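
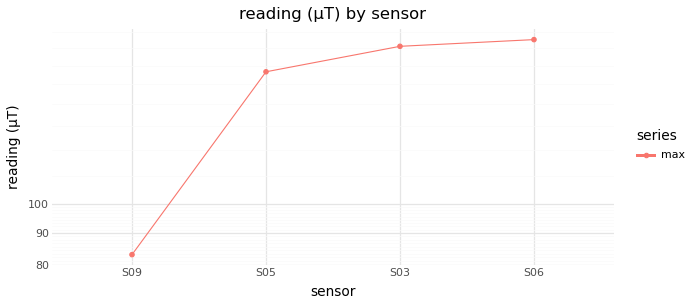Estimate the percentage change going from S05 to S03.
≈ +12.5%

S05 ≈ 160, S03 ≈ 180; (180 − 160) / 160 ≈ +12.5%.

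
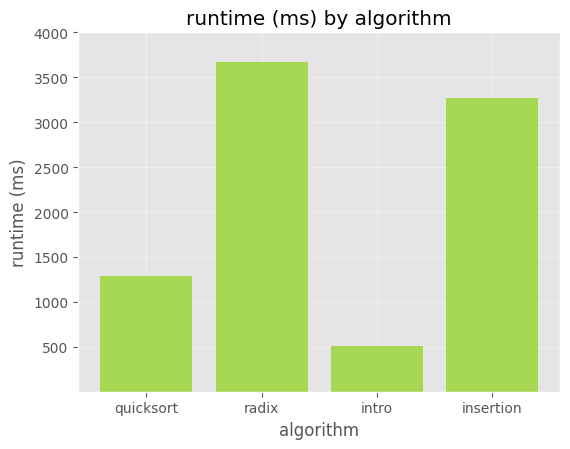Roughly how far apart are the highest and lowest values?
≈ 3000

Max radix ≈ 3500, min intro ≈ 500; range ≈ 3000.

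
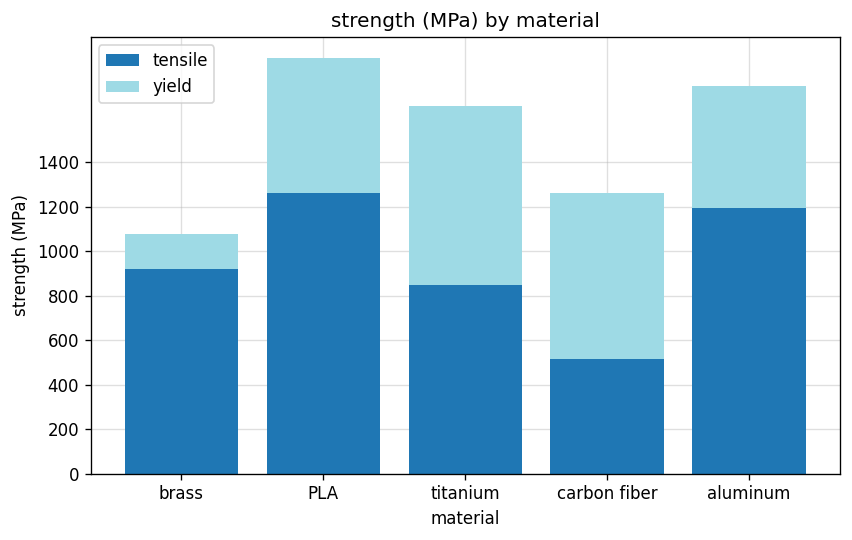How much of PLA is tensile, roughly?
≈ 1200

tensile top ≈ 1200, bottom ≈ 0; segment ≈ 1200.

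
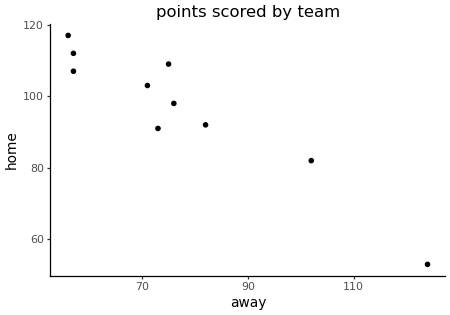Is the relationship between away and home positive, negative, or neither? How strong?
negative, strong

Points are negatively correlated; strong (|r| ≈ 0.9).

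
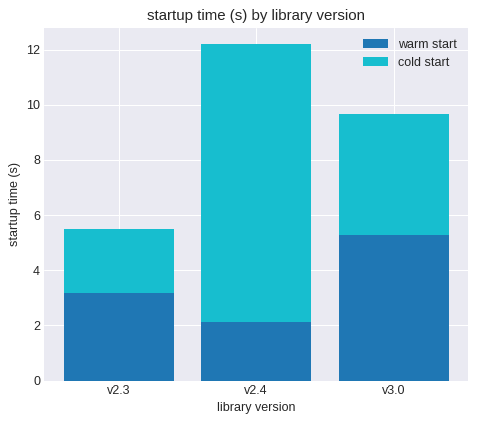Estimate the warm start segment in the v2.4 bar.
≈ 2

warm start top ≈ 2, bottom ≈ 0; segment ≈ 2.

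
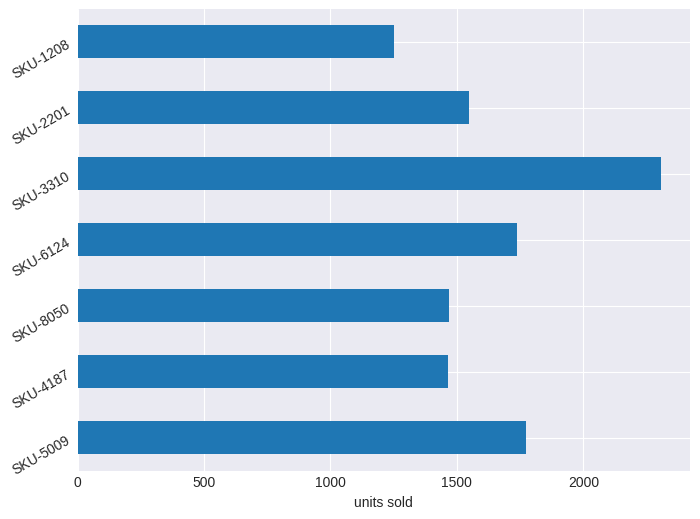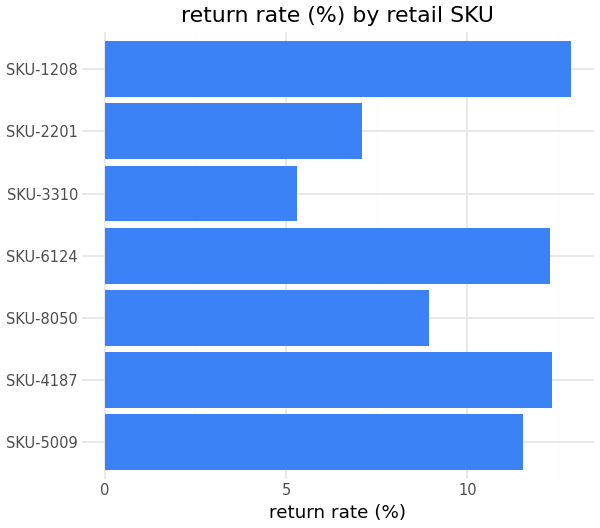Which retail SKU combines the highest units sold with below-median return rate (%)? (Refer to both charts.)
SKU-3310

Chart 2 median return rate (%) ≈ 12; below-median retail SKUs: SKU-8050, SKU-3310, SKU-2201. Among those, SKU-3310 has the highest units sold (≈ 2500).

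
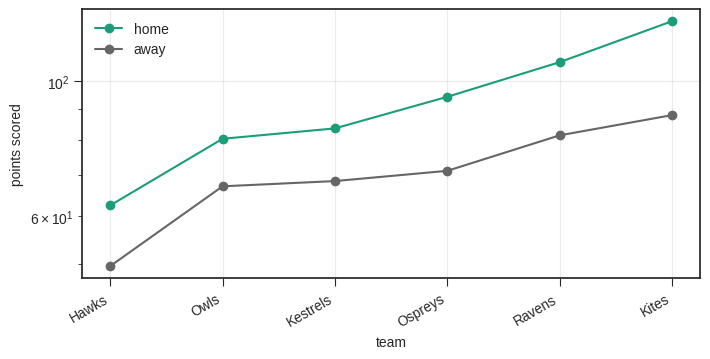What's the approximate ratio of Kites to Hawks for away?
≈ 1.8×

Kites ≈ 90, Hawks ≈ 50; 90/50 ≈ 1.8.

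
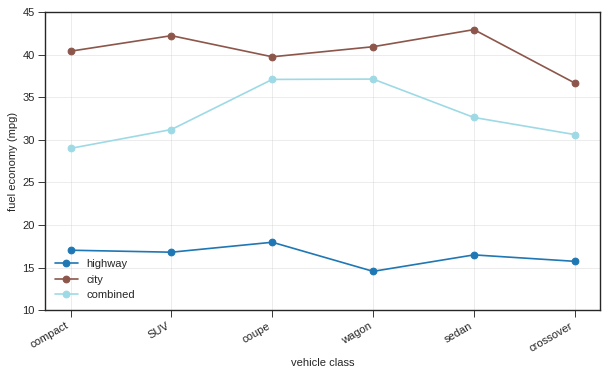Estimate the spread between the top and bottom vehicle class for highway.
≈ 5

Max coupe ≈ 20, min wagon ≈ 15; range ≈ 5.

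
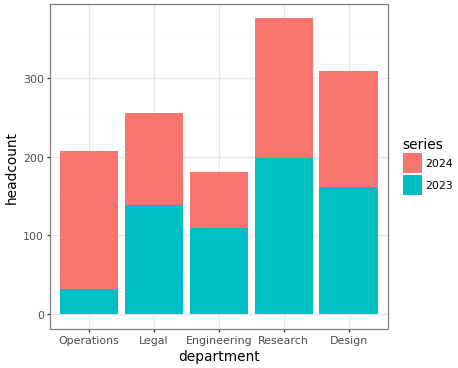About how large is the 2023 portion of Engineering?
≈ 100

2023 top ≈ 100, bottom ≈ 0; segment ≈ 100.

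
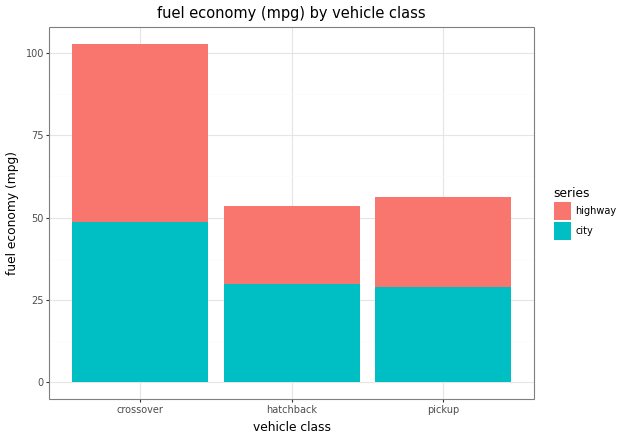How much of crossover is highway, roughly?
≈ 50

highway top ≈ 100, bottom ≈ 50; segment ≈ 50.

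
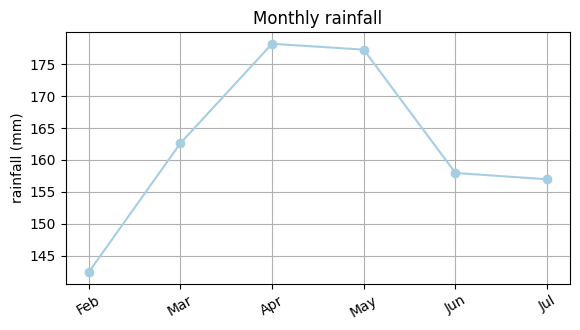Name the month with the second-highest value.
Top 3: Apr ≈ 180, May ≈ 175, Mar ≈ 165.

May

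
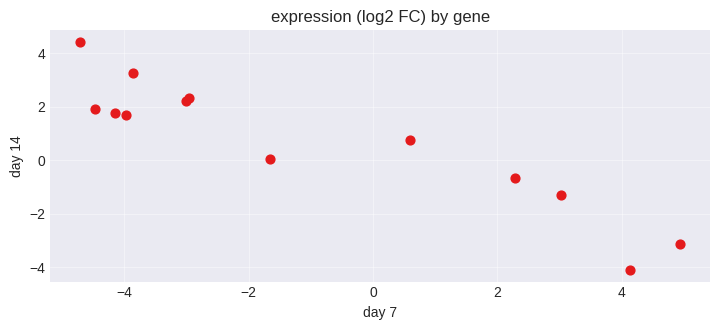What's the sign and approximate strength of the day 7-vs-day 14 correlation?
Points are negatively correlated; strong (|r| ≈ 0.9).

negative, strong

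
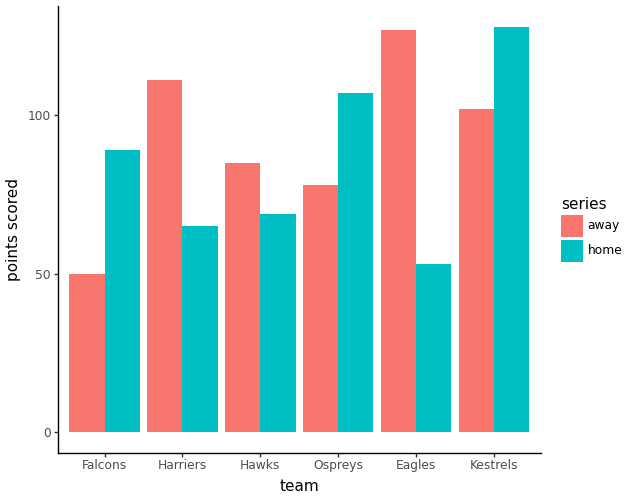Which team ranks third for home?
Falcons

Top 4 for home: Kestrels ≈ 120, Ospreys ≈ 100, Falcons ≈ 80, Hawks ≈ 60.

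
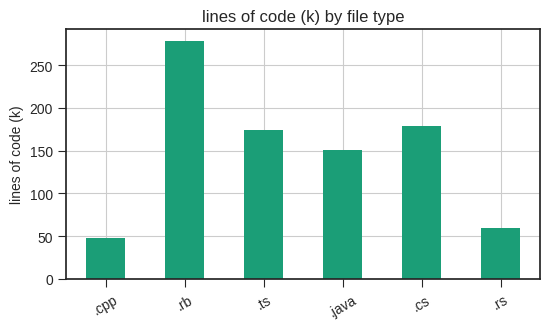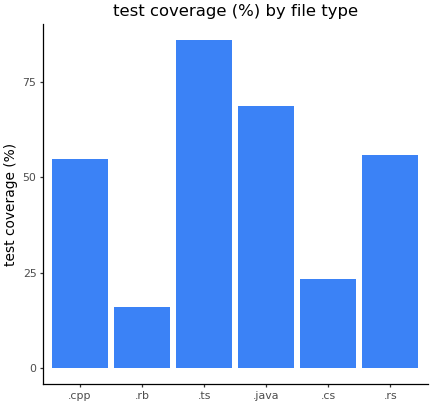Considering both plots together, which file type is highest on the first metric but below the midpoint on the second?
.rb

Chart 2 median test coverage (%) ≈ 60; below-median file types: .cpp, .rb, .cs. Among those, .rb has the highest lines of code (k) (≈ 300).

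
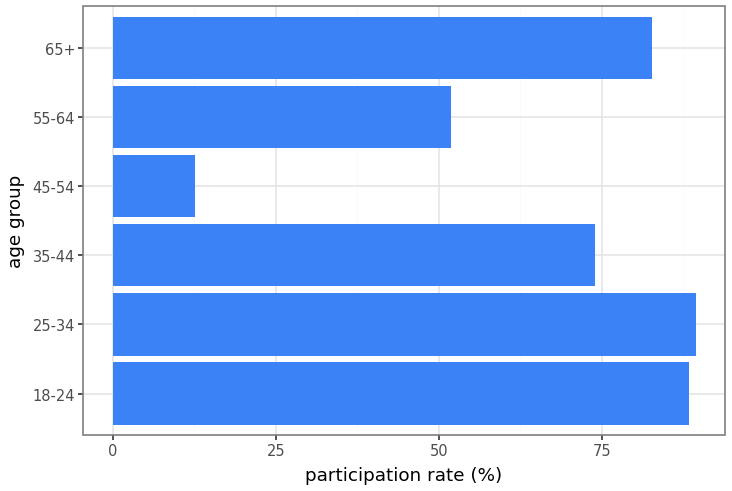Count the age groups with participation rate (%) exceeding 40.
5

Above 40: 18-24, 25-34, 35-44, 55-64, 65+.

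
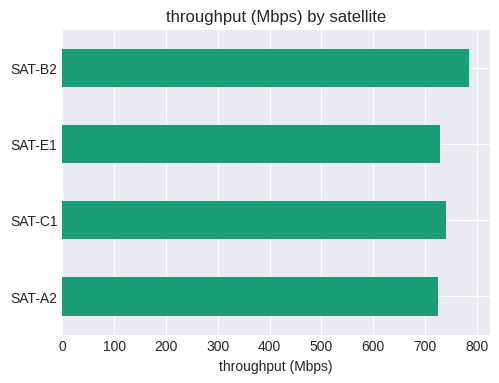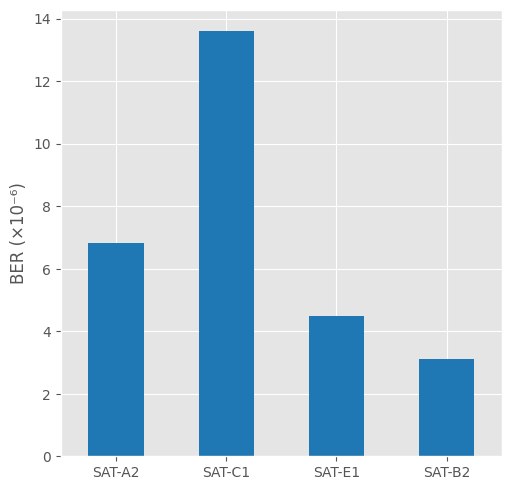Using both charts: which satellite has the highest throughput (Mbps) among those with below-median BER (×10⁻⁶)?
Chart 2 median BER (×10⁻⁶) ≈ 6; below-median satellites: SAT-E1, SAT-B2. Among those, SAT-B2 has the highest throughput (Mbps) (≈ 800).

SAT-B2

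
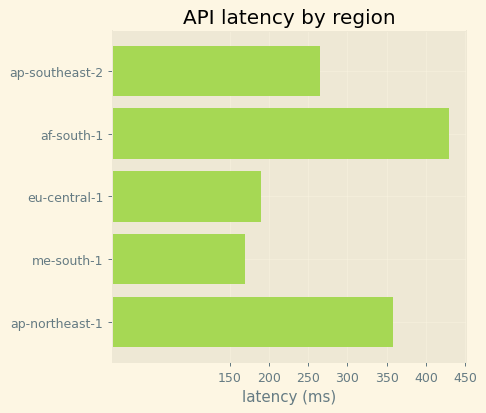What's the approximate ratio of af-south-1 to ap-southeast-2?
af-south-1 ≈ 450, ap-southeast-2 ≈ 250; 450/250 ≈ 1.8.

≈ 1.8×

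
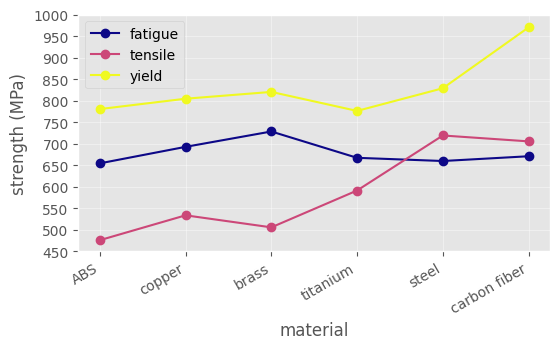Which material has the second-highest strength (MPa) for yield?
steel

Top 3 for yield: carbon fiber ≈ 950, steel ≈ 850, brass ≈ 800.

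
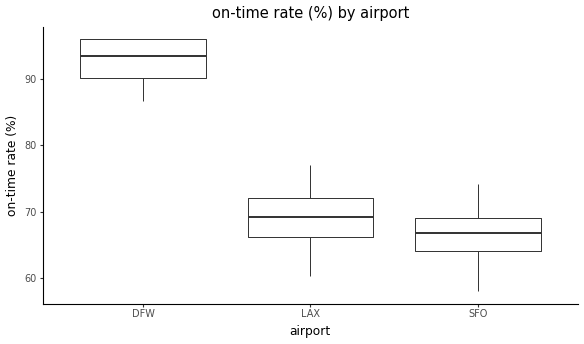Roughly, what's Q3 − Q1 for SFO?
Q3 ≈ 70, Q1 ≈ 65; IQR ≈ 5.

≈ 5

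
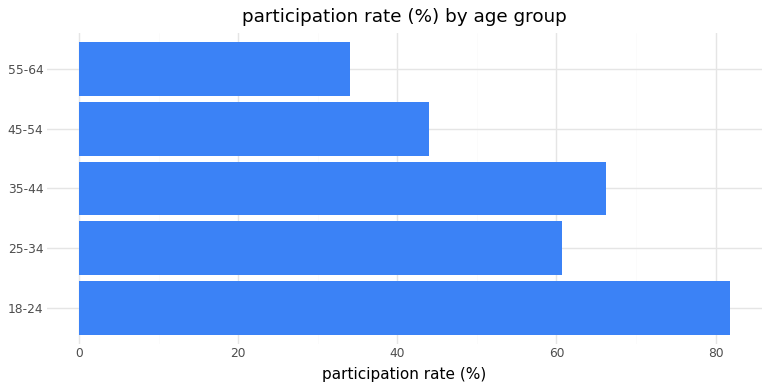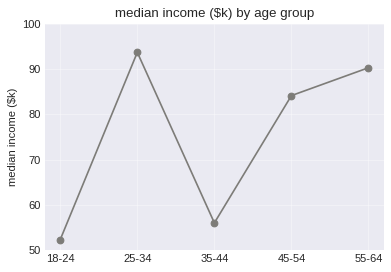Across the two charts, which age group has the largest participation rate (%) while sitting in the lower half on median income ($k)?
18-24

Chart 2 median median income ($k) ≈ 80; below-median age groups: 18-24, 35-44. Among those, 18-24 has the highest participation rate (%) (≈ 80).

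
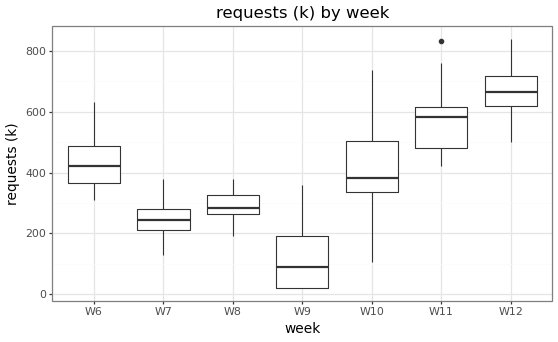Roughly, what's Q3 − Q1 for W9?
Q3 ≈ 200, Q1 ≈ 0; IQR ≈ 200.

≈ 200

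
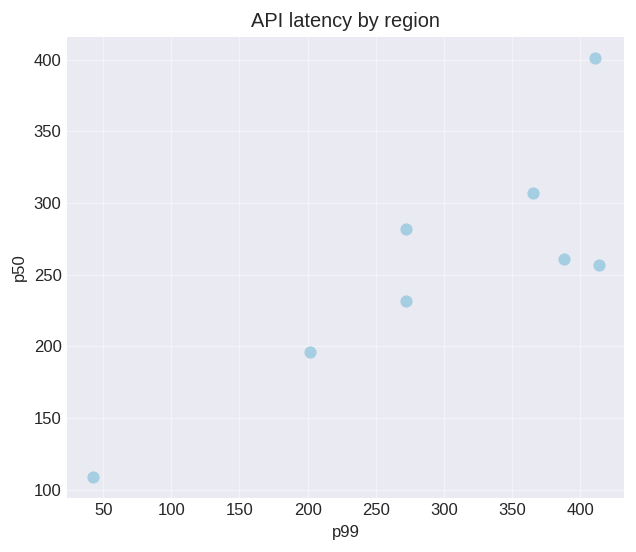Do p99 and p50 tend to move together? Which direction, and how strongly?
Points are positively correlated; strong (|r| ≈ 0.8).

positive, strong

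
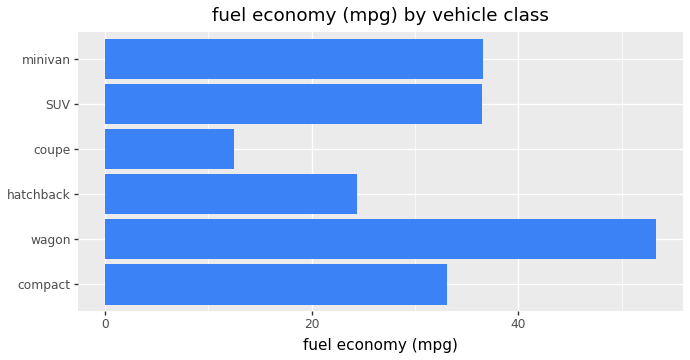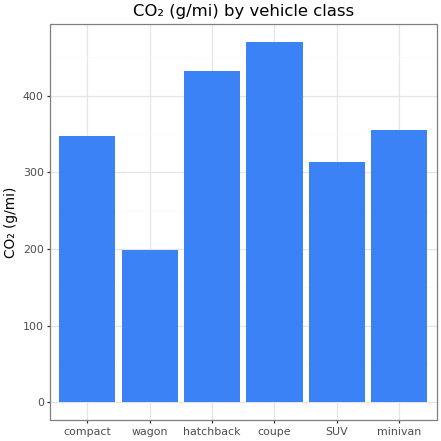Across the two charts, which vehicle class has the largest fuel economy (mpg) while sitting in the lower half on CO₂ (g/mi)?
Chart 2 median CO₂ (g/mi) ≈ 350; below-median vehicle classes: compact, wagon, SUV. Among those, wagon has the highest fuel economy (mpg) (≈ 55).

wagon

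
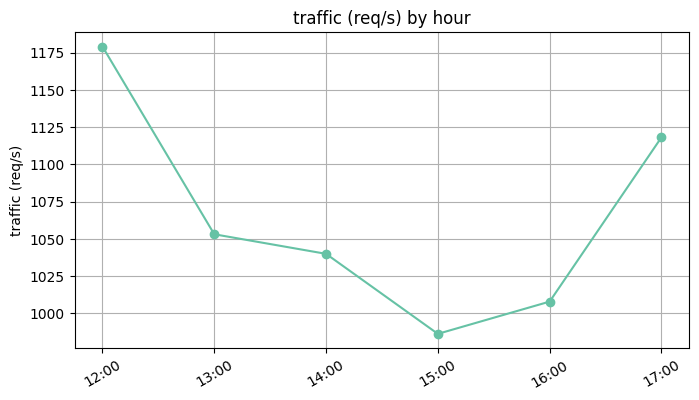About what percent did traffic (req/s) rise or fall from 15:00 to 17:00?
15:00 ≈ 980, 17:00 ≈ 1120; (1120 − 980) / 980 ≈ +14.3%.

≈ +14.3%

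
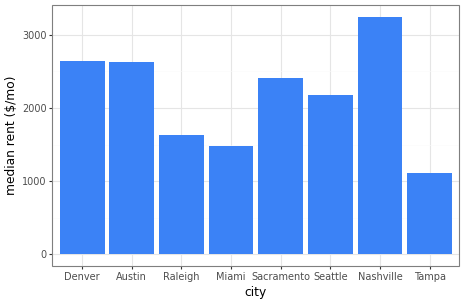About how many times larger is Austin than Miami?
≈ 1.67×

Austin ≈ 2500, Miami ≈ 1500; 2500/1500 ≈ 1.67.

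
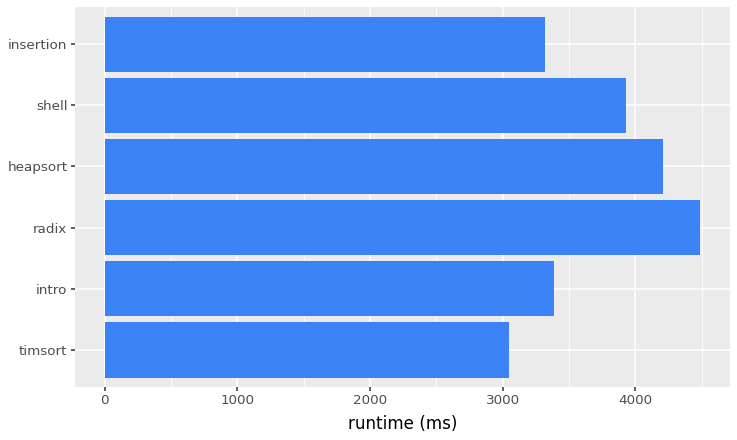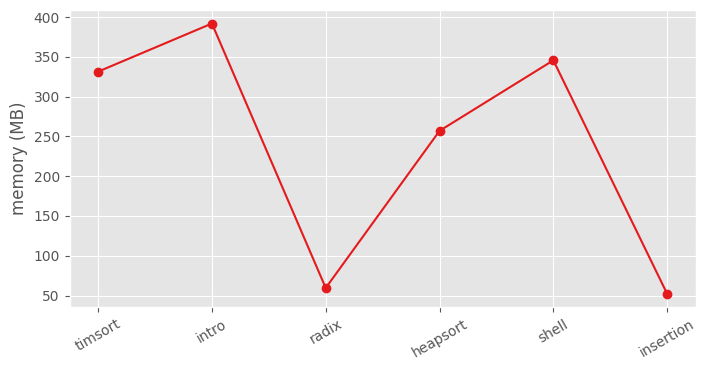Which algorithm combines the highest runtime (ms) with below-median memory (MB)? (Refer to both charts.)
Chart 2 median memory (MB) ≈ 300; below-median algorithms: radix, heapsort, insertion. Among those, radix has the highest runtime (ms) (≈ 4500).

radix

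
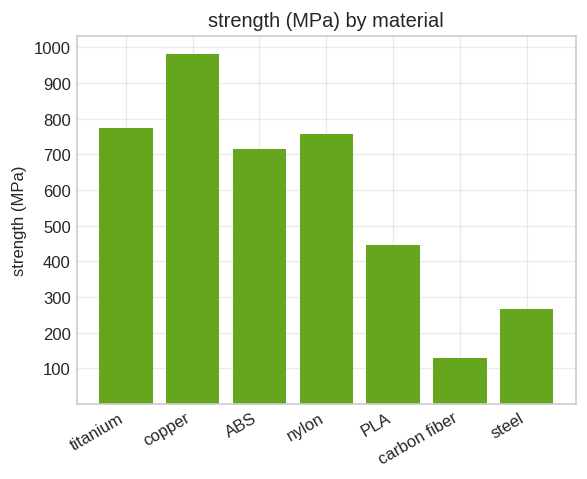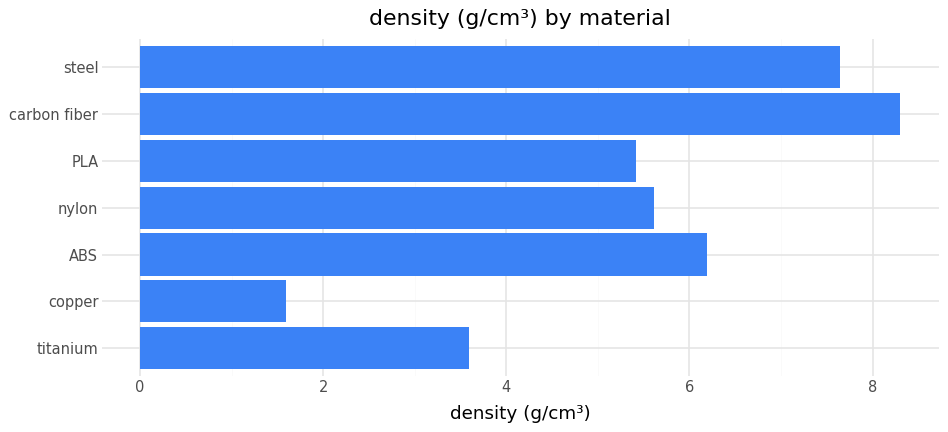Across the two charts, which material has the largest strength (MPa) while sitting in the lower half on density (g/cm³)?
copper

Chart 2 median density (g/cm³) ≈ 6; below-median materials: titanium, copper, PLA. Among those, copper has the highest strength (MPa) (≈ 1000).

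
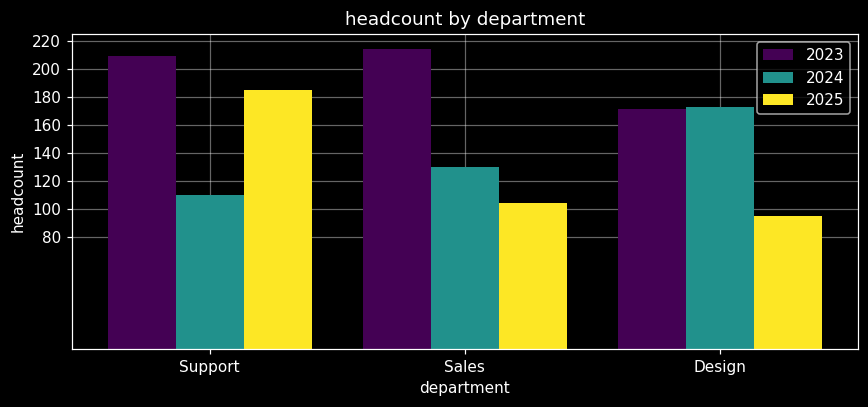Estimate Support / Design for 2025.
≈ 1.8×

Support ≈ 180, Design ≈ 100; 180/100 ≈ 1.8.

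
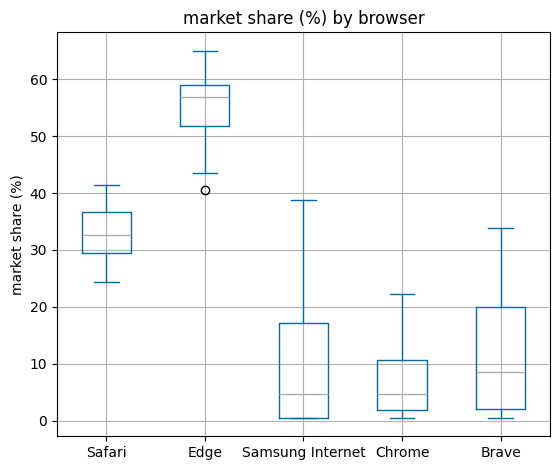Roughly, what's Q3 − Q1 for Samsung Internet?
≈ 15

Q3 ≈ 15, Q1 ≈ 0; IQR ≈ 15.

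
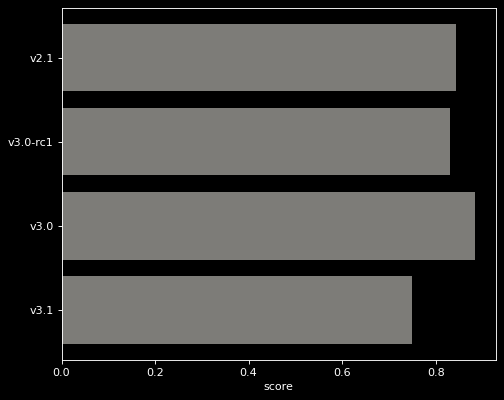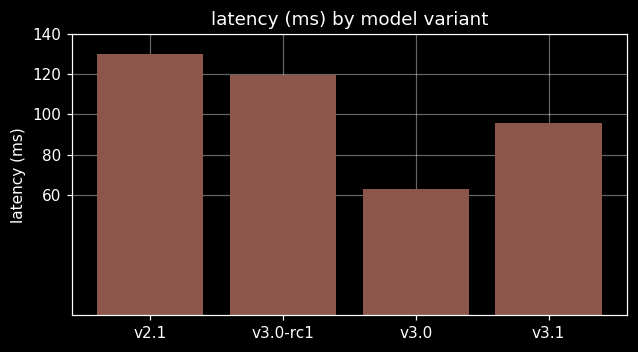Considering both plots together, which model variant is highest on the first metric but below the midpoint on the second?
v3.0

Chart 2 median latency (ms) ≈ 100; below-median model variants: v3.0, v3.1. Among those, v3.0 has the highest score (≈ 0.9).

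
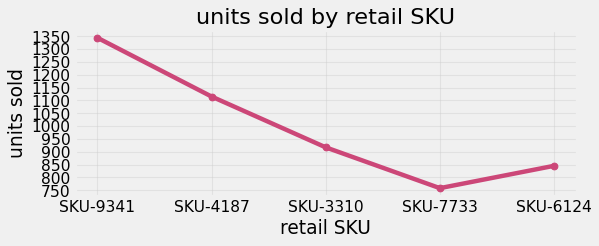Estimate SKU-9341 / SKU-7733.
≈ 1.8×

SKU-9341 ≈ 1350, SKU-7733 ≈ 750; 1350/750 ≈ 1.8.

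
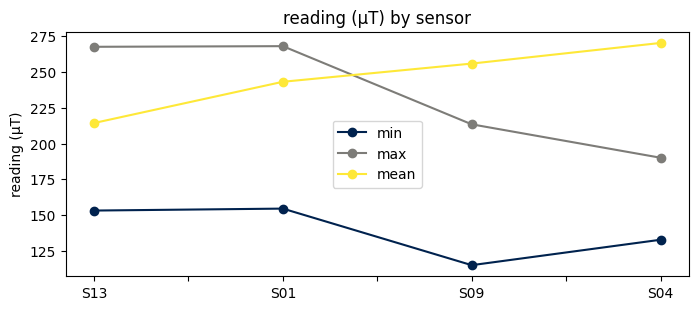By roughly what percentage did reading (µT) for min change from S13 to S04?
S13 ≈ 160, S04 ≈ 140; (140 − 160) / 160 ≈ -12.5%.

≈ -12.5%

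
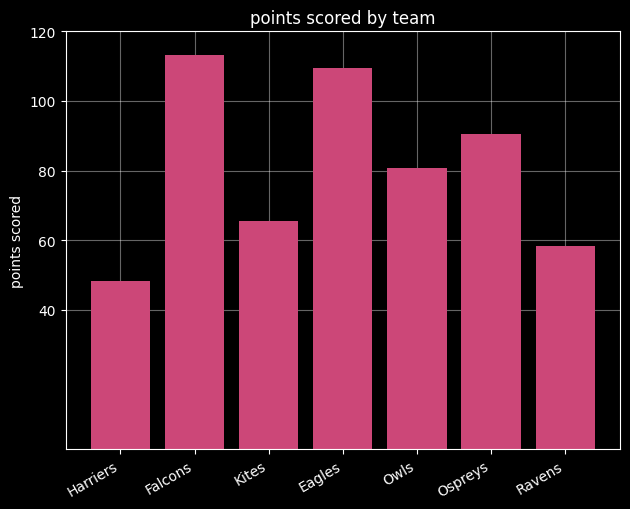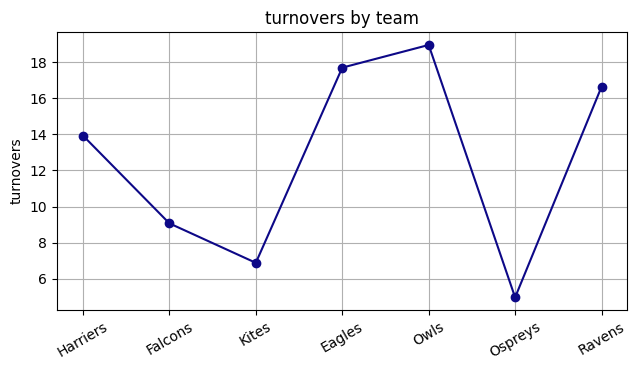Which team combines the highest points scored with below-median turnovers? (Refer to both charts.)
Chart 2 median turnovers ≈ 14; below-median teams: Falcons, Kites, Ospreys. Among those, Falcons has the highest points scored (≈ 120).

Falcons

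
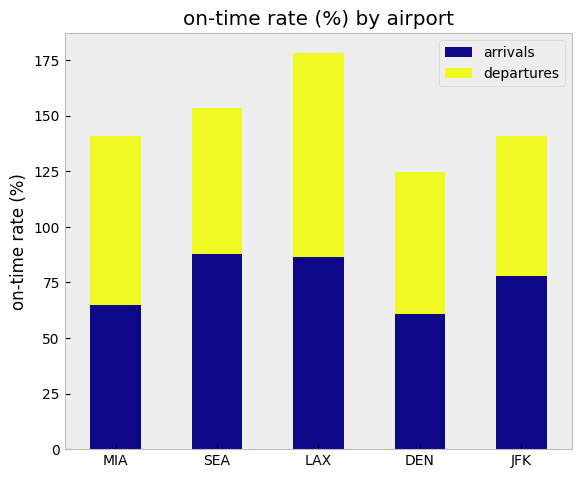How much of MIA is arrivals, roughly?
≈ 60

arrivals top ≈ 60, bottom ≈ 0; segment ≈ 60.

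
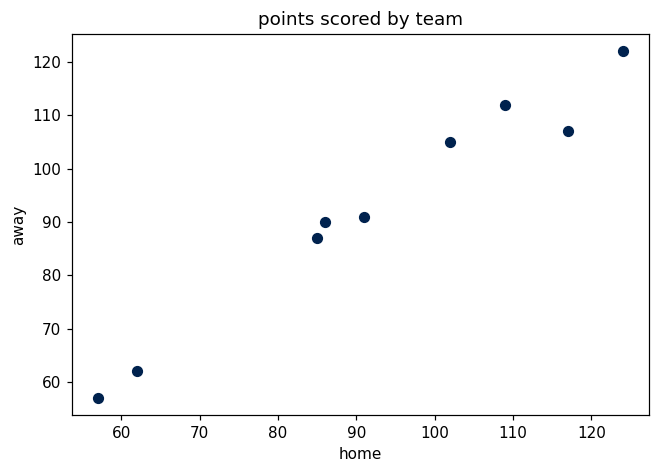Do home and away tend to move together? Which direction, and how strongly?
positive, strong

Points are positively correlated; strong (|r| ≈ 1.0).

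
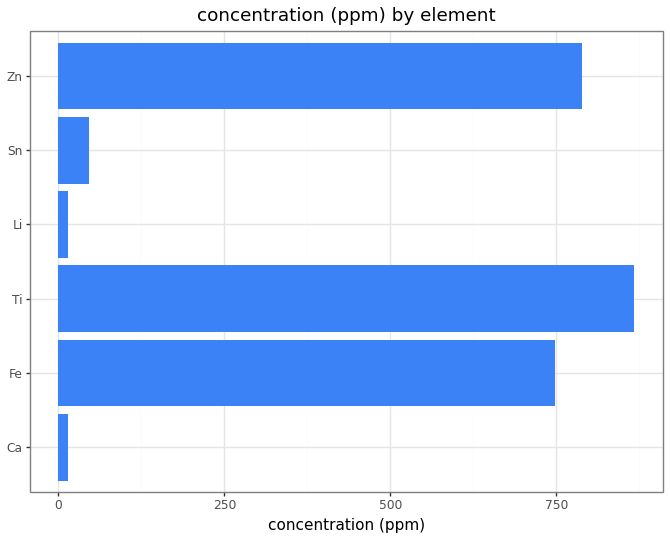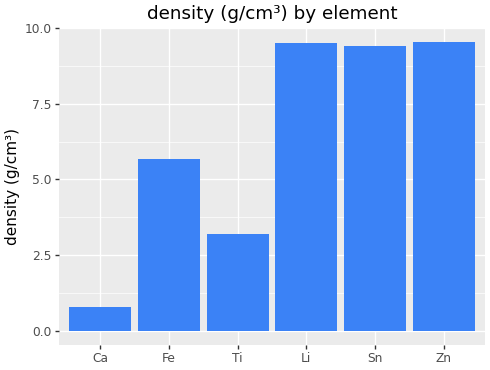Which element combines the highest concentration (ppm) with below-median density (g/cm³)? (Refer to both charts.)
Chart 2 median density (g/cm³) ≈ 8; below-median elements: Ca, Fe, Ti. Among those, Ti has the highest concentration (ppm) (≈ 900).

Ti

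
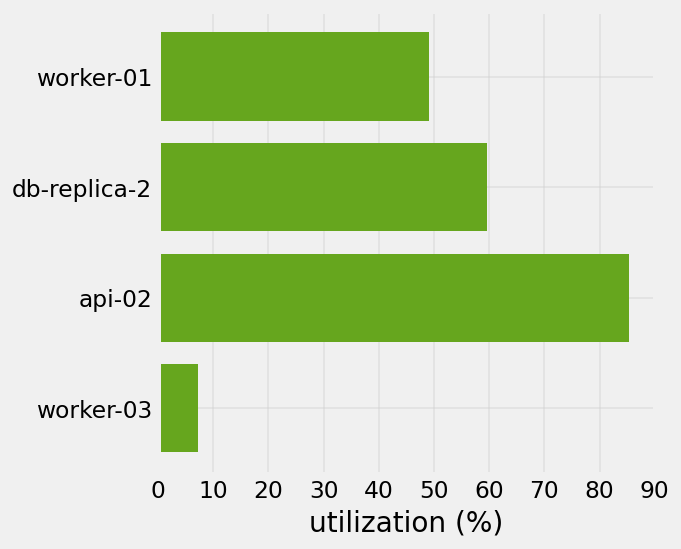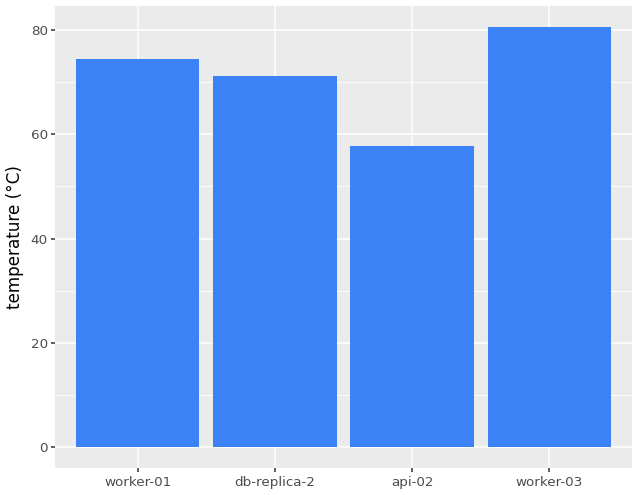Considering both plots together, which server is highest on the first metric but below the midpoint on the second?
api-02

Chart 2 median temperature (°C) ≈ 70; below-median servers: db-replica-2, api-02. Among those, api-02 has the highest utilization (%) (≈ 90).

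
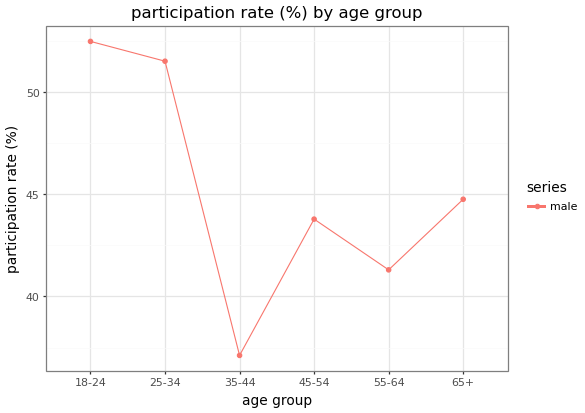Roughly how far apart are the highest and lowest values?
≈ 14

Max 18-24 ≈ 52, min 35-44 ≈ 38; range ≈ 14.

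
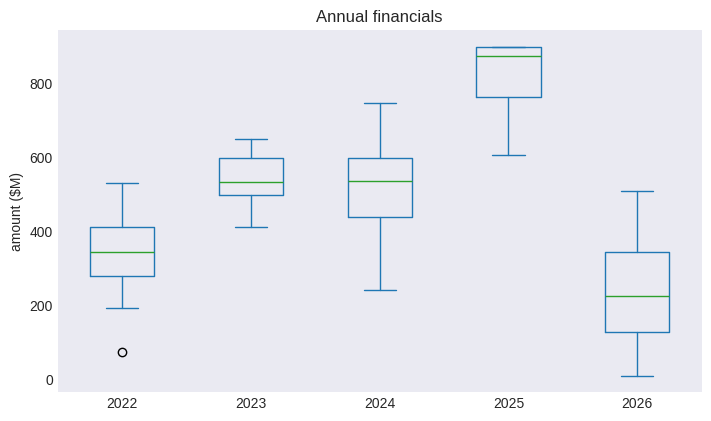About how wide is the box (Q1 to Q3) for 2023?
≈ 100

Q3 ≈ 600, Q1 ≈ 500; IQR ≈ 100.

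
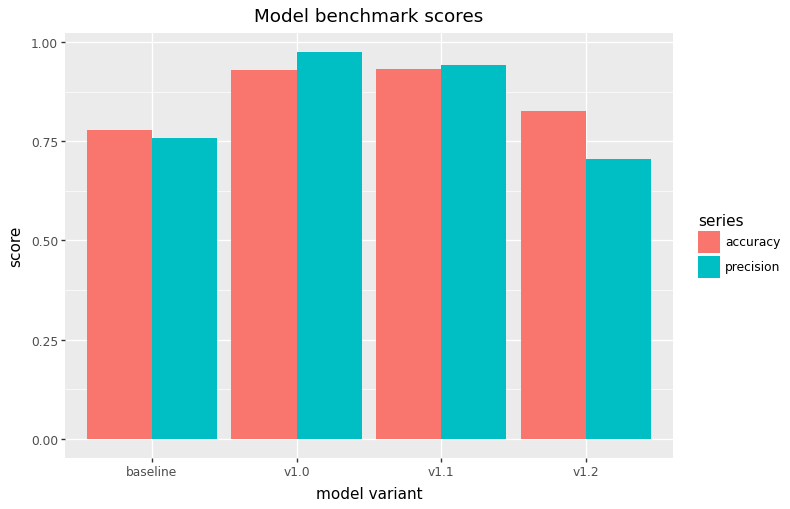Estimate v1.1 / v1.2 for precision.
v1.1 ≈ 0.9, v1.2 ≈ 0.7; 0.9/0.7 ≈ 1.29.

≈ 1.29×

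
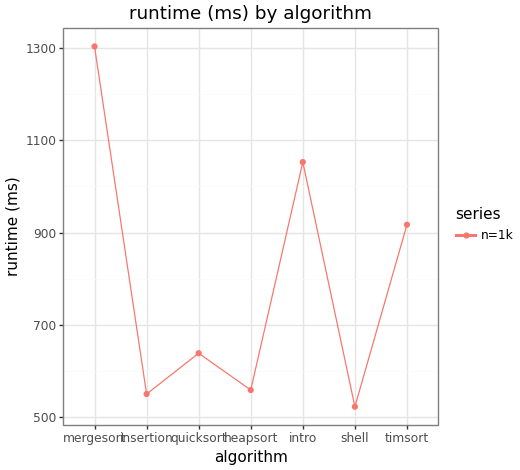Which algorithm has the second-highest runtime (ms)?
Top 3: mergesort ≈ 1300, intro ≈ 1100, timsort ≈ 900.

intro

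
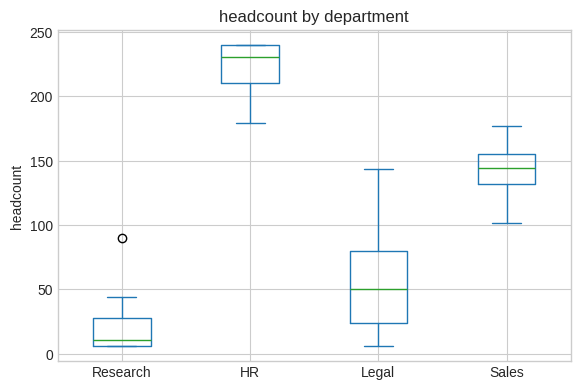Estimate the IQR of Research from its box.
Q3 ≈ 20, Q1 ≈ 0; IQR ≈ 20.

≈ 20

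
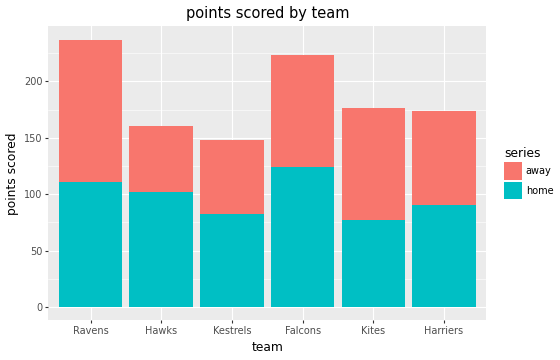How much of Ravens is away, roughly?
≈ 120

away top ≈ 240, bottom ≈ 120; segment ≈ 120.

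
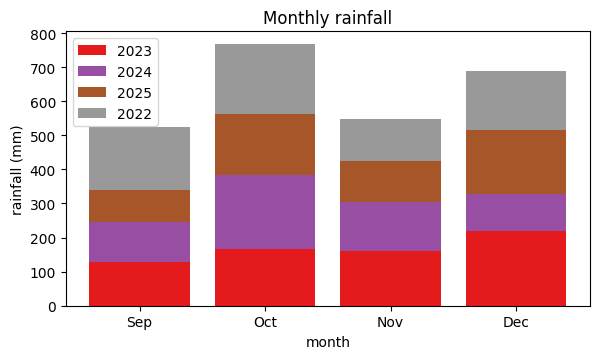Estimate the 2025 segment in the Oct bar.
≈ 200

2025 top ≈ 600, bottom ≈ 400; segment ≈ 200.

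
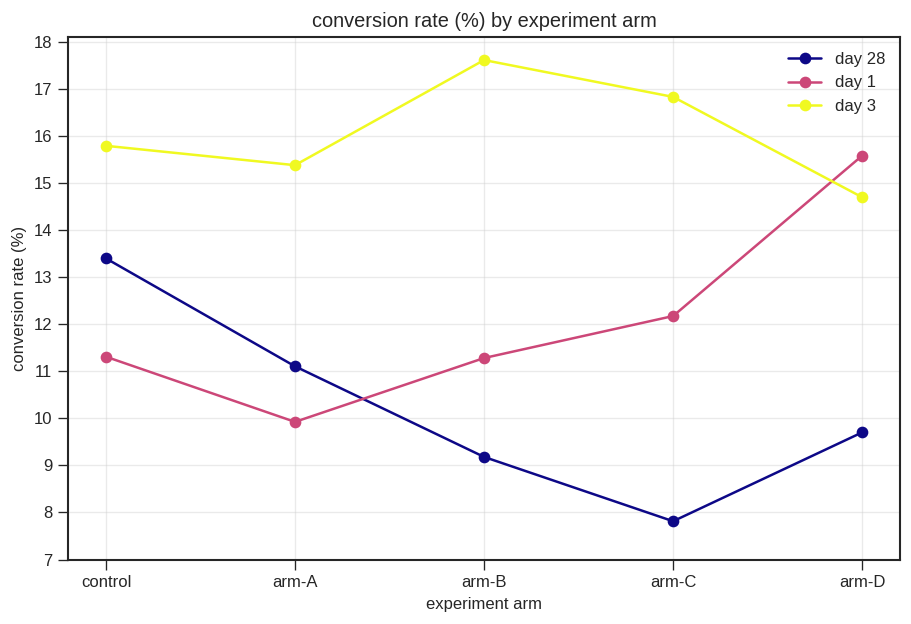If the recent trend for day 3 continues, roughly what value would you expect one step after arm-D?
Last three: 18, 17, 15 → slope ≈ -1.5/step → next ≈ 13.5.

≈ 13.5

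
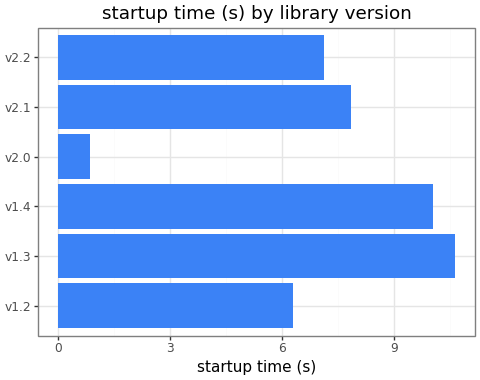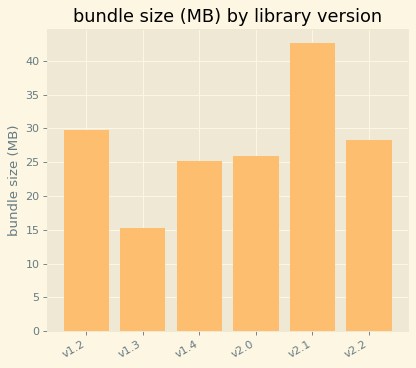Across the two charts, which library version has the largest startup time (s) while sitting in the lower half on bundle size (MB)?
v1.3

Chart 2 median bundle size (MB) ≈ 25; below-median library versions: v1.3, v1.4, v2.0. Among those, v1.3 has the highest startup time (s) (≈ 11).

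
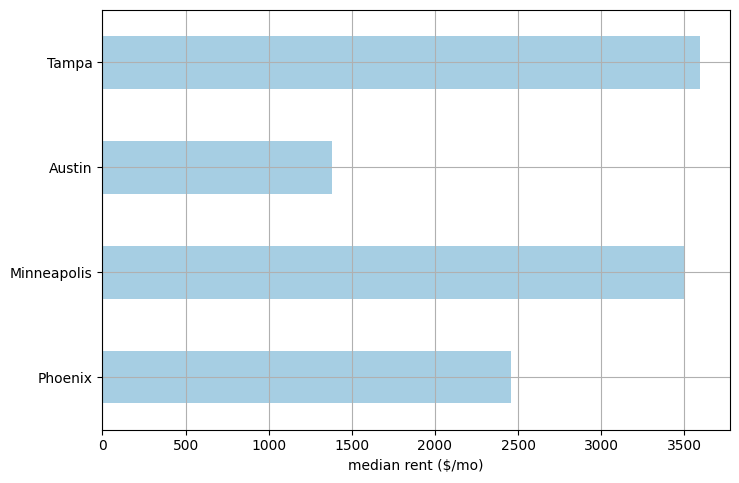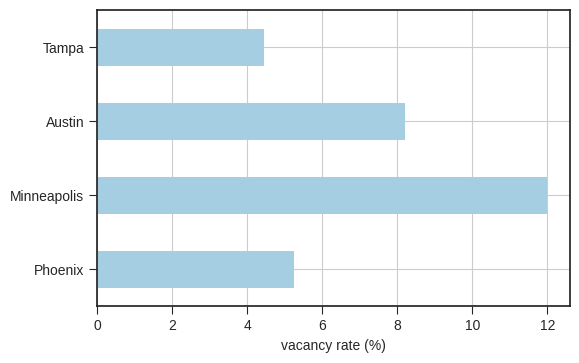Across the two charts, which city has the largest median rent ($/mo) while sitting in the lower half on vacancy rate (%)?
Tampa

Chart 2 median vacancy rate (%) ≈ 6; below-median cities: Phoenix, Tampa. Among those, Tampa has the highest median rent ($/mo) (≈ 3500).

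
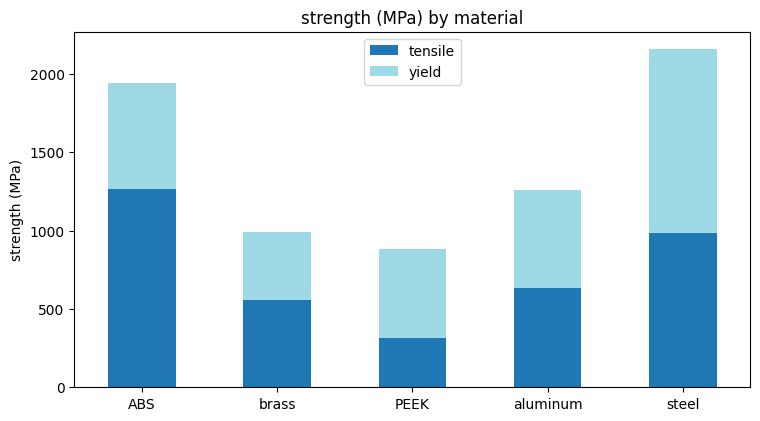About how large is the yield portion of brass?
yield top ≈ 1000, bottom ≈ 600; segment ≈ 400.

≈ 400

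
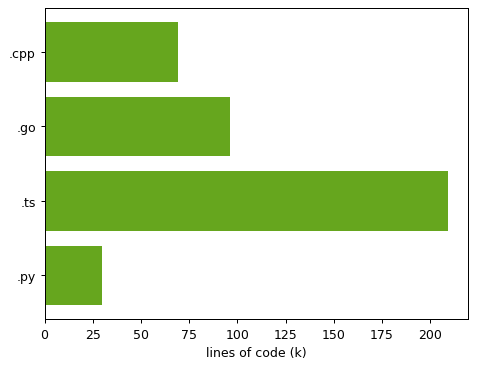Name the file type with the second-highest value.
Top 3: .ts ≈ 200, .go ≈ 100, .cpp ≈ 60.

.go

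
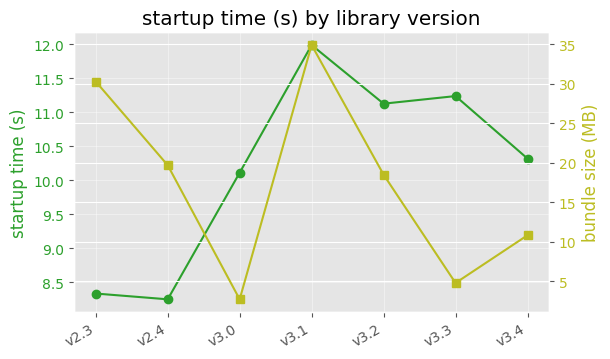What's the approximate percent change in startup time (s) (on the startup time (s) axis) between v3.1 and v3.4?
v3.1 ≈ 12.0, v3.4 ≈ 10.5; (10.5 − 12.0) / 12.0 ≈ -12.5%.

≈ -12.5%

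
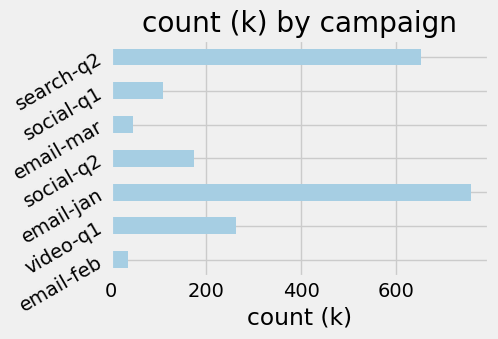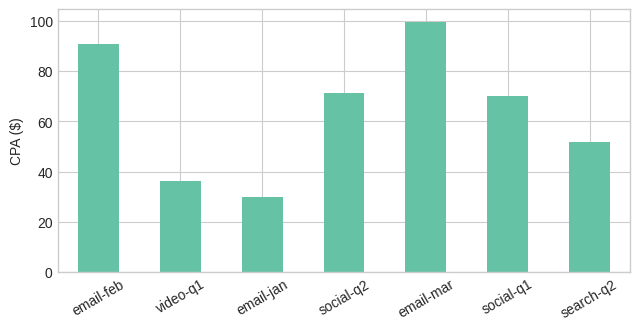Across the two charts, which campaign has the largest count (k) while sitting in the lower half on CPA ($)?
email-jan

Chart 2 median CPA ($) ≈ 70; below-median campaigns: video-q1, email-jan, search-q2. Among those, email-jan has the highest count (k) (≈ 800).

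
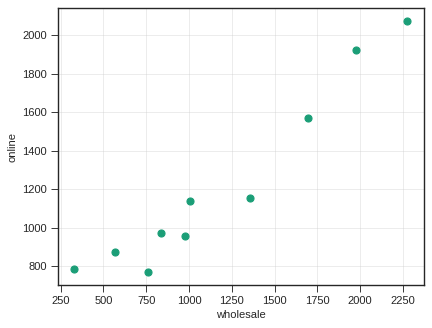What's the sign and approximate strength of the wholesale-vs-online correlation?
Points are positively correlated; strong (|r| ≈ 1.0).

positive, strong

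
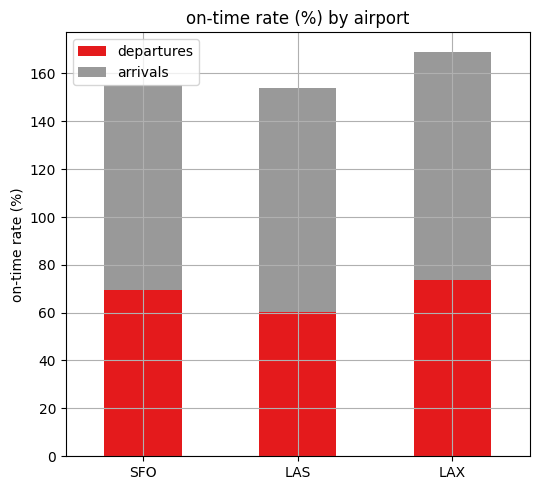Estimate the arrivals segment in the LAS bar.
≈ 100

arrivals top ≈ 160, bottom ≈ 60; segment ≈ 100.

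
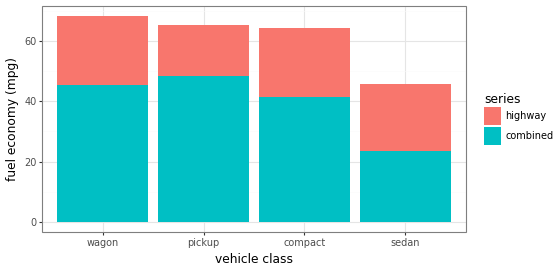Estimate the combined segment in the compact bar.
≈ 40

combined top ≈ 40, bottom ≈ 0; segment ≈ 40.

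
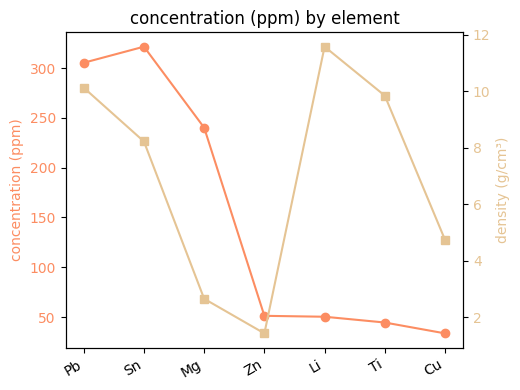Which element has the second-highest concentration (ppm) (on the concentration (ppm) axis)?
Pb

Top 3 (on the concentration (ppm) axis): Sn ≈ 325, Pb ≈ 300, Mg ≈ 250.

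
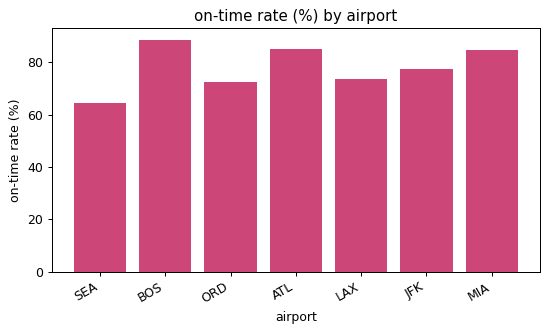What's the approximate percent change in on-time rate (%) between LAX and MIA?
≈ +14.3%

LAX ≈ 70, MIA ≈ 80; (80 − 70) / 70 ≈ +14.3%.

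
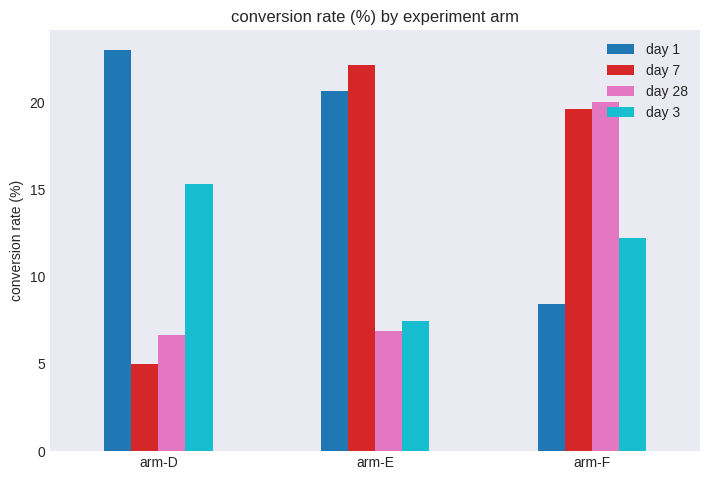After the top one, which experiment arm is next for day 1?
Top 3 for day 1: arm-D ≈ 22, arm-E ≈ 20, arm-F ≈ 8.

arm-E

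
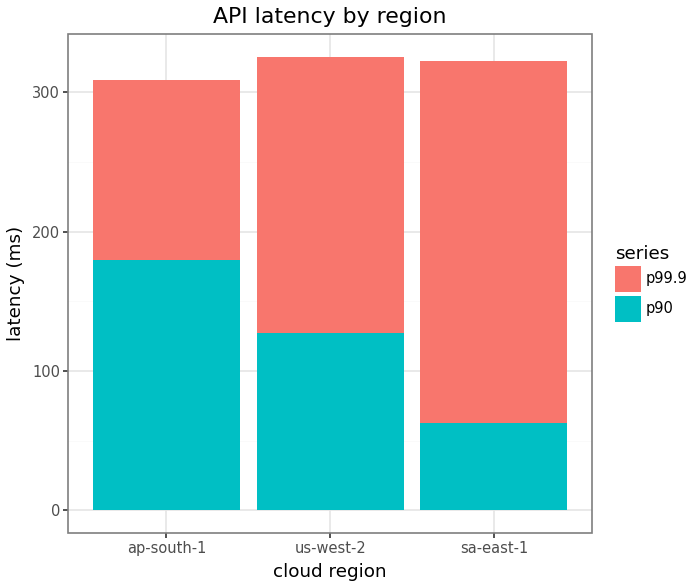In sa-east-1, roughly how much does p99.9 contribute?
p99.9 top ≈ 300, bottom ≈ 50; segment ≈ 250.

≈ 250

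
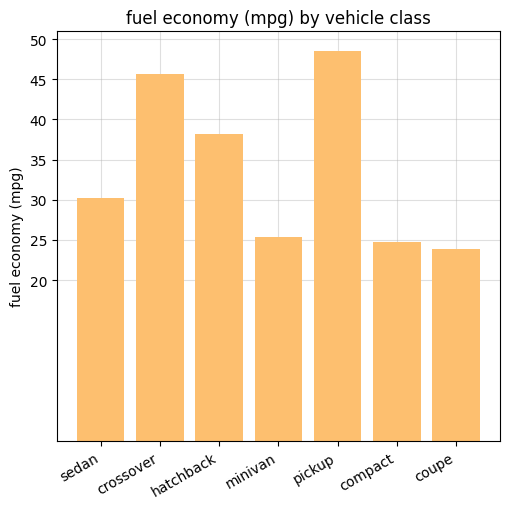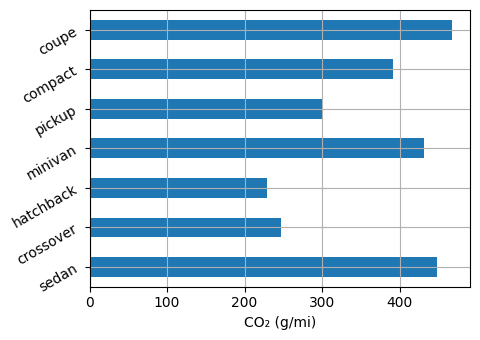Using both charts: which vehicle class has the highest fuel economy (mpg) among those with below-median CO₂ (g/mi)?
pickup

Chart 2 median CO₂ (g/mi) ≈ 400; below-median vehicle classes: crossover, hatchback, pickup. Among those, pickup has the highest fuel economy (mpg) (≈ 50).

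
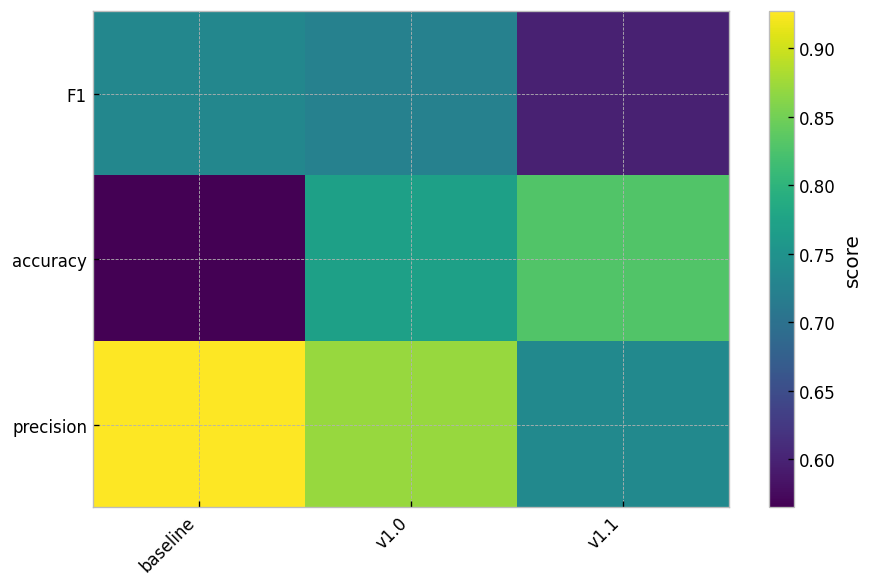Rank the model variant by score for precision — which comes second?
v1.0

Top 3 for precision: baseline ≈ 0.95, v1.0 ≈ 0.85, v1.1 ≈ 0.75.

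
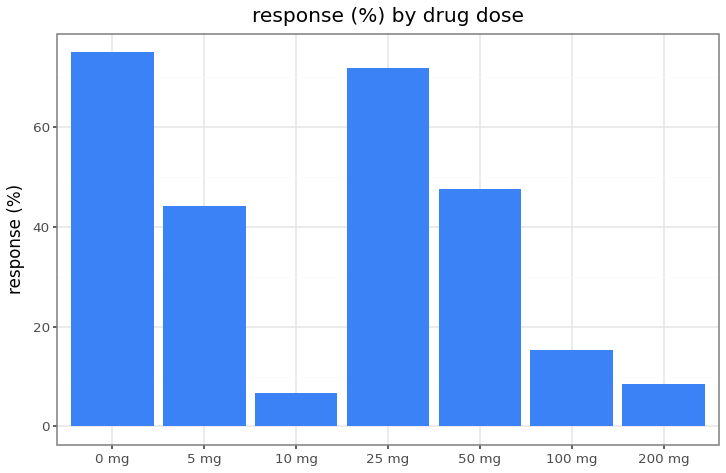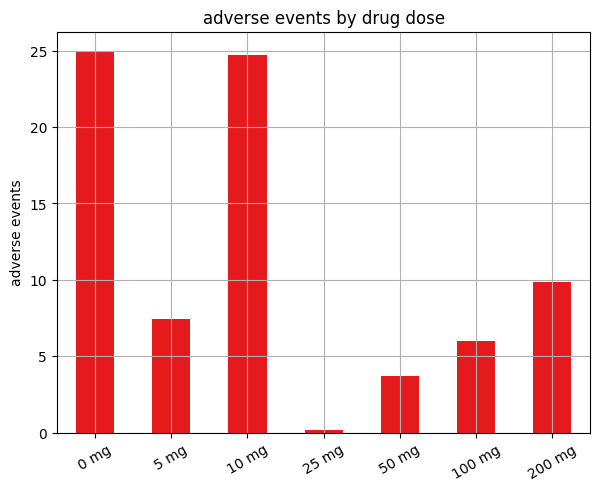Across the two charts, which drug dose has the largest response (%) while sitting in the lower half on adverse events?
Chart 2 median adverse events ≈ 5; below-median drug doses: 25 mg, 50 mg, 100 mg. Among those, 25 mg has the highest response (%) (≈ 70).

25 mg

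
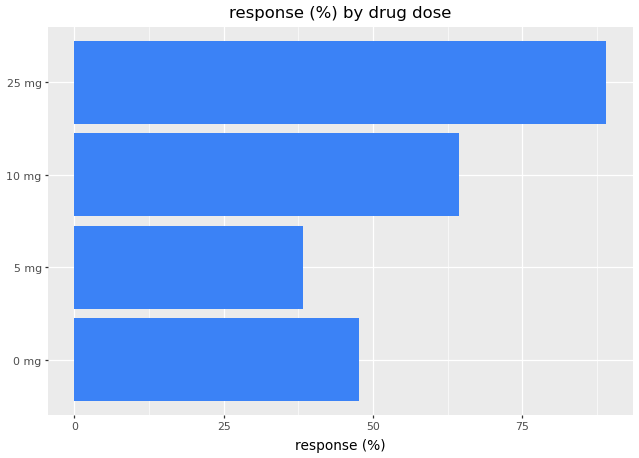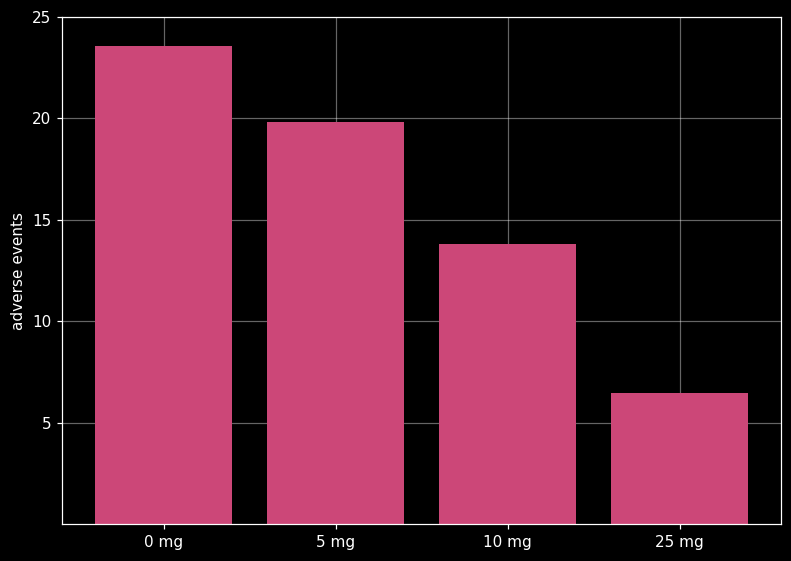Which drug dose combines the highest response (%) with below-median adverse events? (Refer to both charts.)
25 mg

Chart 2 median adverse events ≈ 15; below-median drug doses: 10 mg, 25 mg. Among those, 25 mg has the highest response (%) (≈ 90).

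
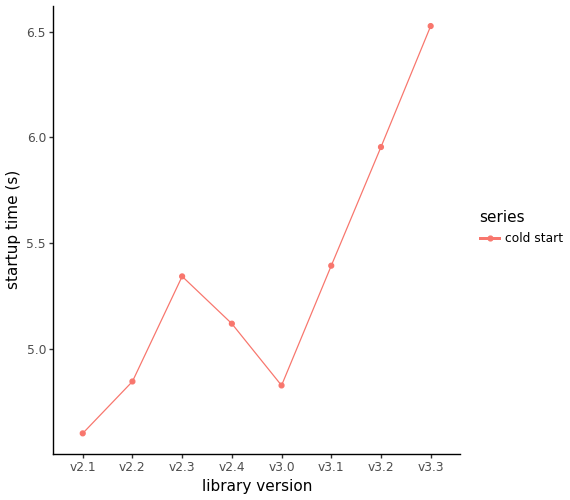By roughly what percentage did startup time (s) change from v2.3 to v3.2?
v2.3 ≈ 5.4, v3.2 ≈ 6.0; (6.0 − 5.4) / 5.4 ≈ +11.1%.

≈ +11.1%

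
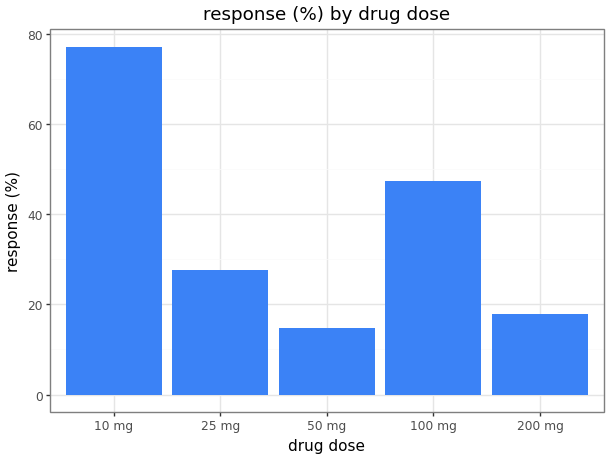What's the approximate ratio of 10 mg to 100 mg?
10 mg ≈ 80, 100 mg ≈ 50; 80/50 ≈ 1.6.

≈ 1.6×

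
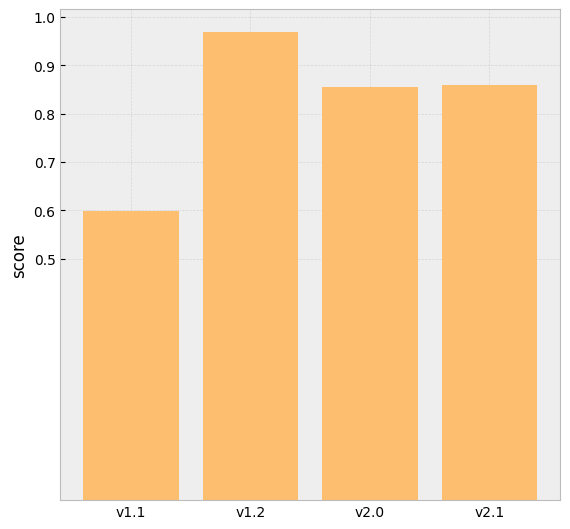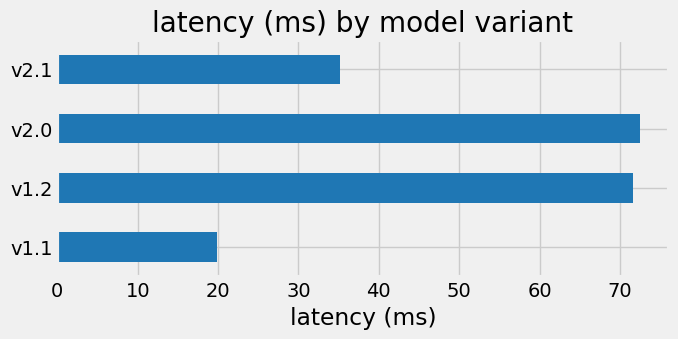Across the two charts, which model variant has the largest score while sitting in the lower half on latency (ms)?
v2.1

Chart 2 median latency (ms) ≈ 50; below-median model variants: v1.1, v2.1. Among those, v2.1 has the highest score (≈ 0.9).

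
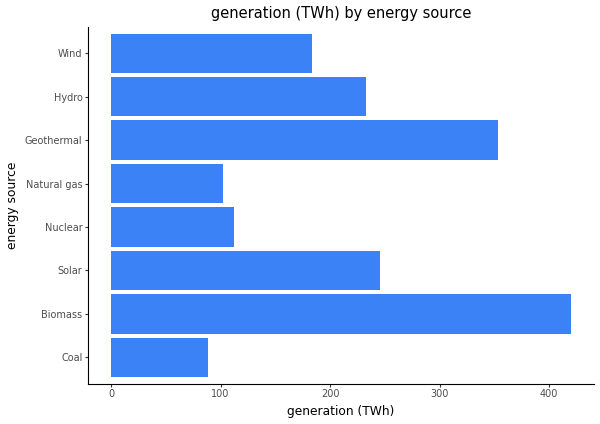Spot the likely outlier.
Biomass ≈ 400; the rest sit between ≈ 100 and ≈ 350.

Biomass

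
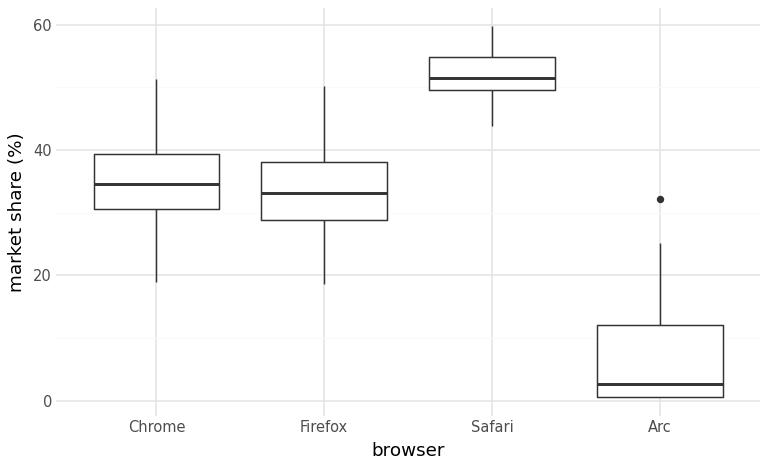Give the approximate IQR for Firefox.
Q3 ≈ 40, Q1 ≈ 30; IQR ≈ 10.

≈ 10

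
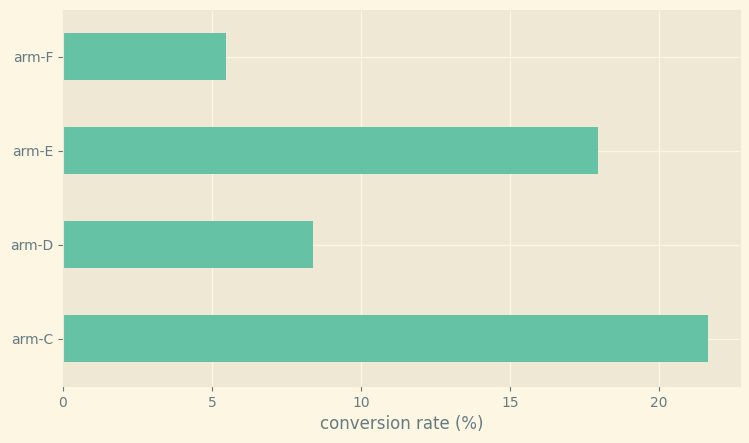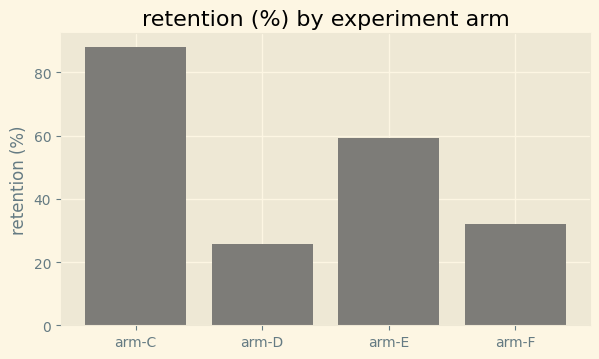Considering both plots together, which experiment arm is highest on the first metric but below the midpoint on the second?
arm-D

Chart 2 median retention (%) ≈ 50; below-median experiment arms: arm-D, arm-F. Among those, arm-D has the highest conversion rate (%) (≈ 8).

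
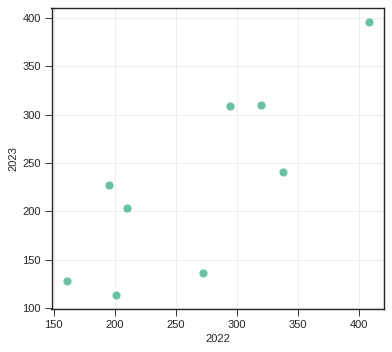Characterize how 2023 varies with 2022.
positive, strong

Points are positively correlated; strong (|r| ≈ 0.8).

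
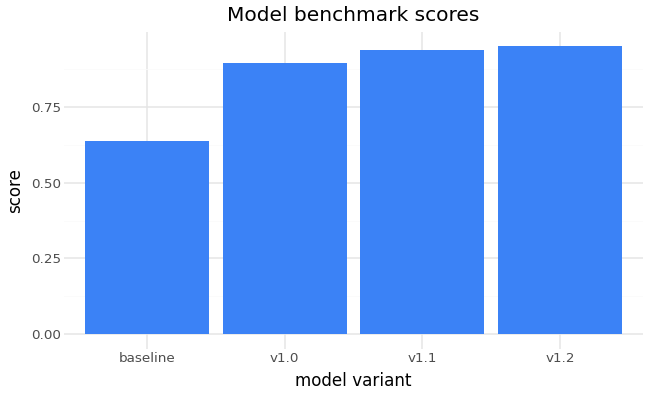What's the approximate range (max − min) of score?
≈ 0.3

Max v1.2 ≈ 0.9, min baseline ≈ 0.6; range ≈ 0.3.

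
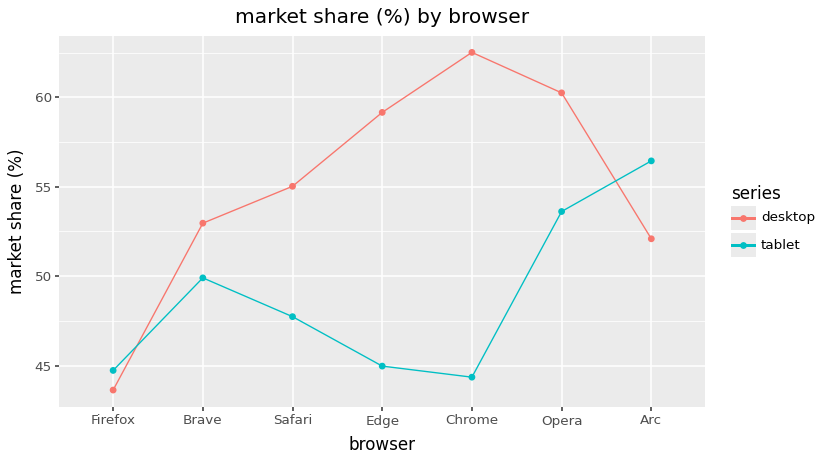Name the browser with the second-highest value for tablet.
Opera

Top 3 for tablet: Arc ≈ 56, Opera ≈ 54, Brave ≈ 50.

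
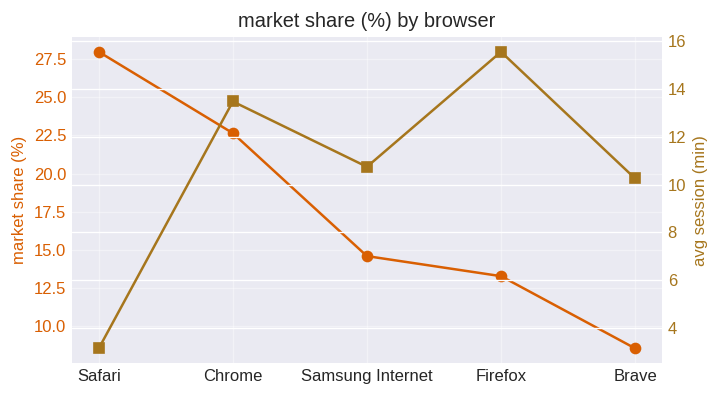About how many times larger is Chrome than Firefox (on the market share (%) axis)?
≈ 1.57×

Chrome ≈ 22, Firefox ≈ 14; 22/14 ≈ 1.57.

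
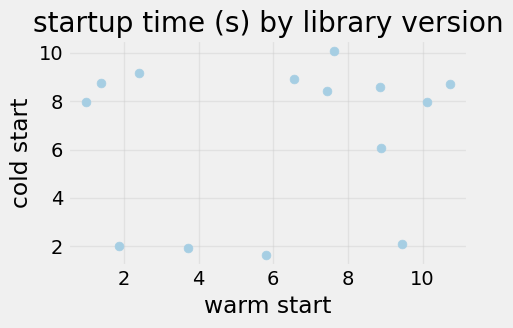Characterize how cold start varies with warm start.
no clear correlation

Points are roughly uncorrelated; weak (|r| ≈ 0.1).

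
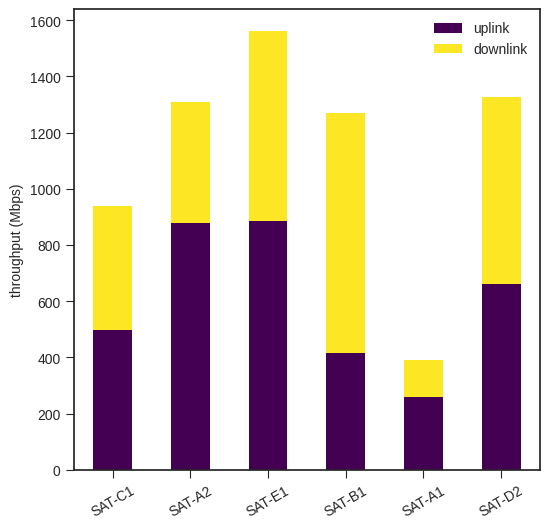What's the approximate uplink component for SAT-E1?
≈ 800

uplink top ≈ 800, bottom ≈ 0; segment ≈ 800.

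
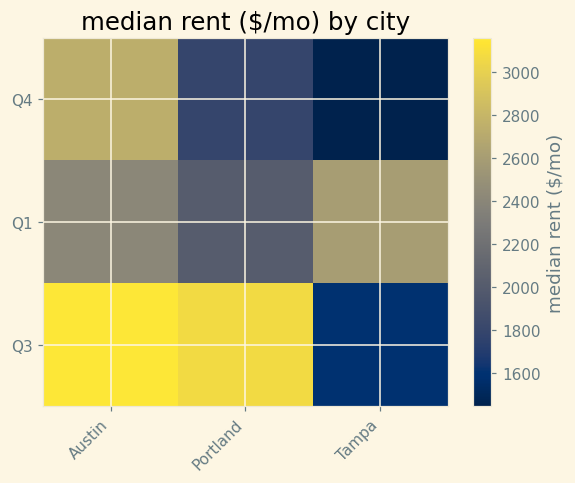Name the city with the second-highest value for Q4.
Portland

Top 3 for Q4: Austin ≈ 2800, Portland ≈ 1800, Tampa ≈ 1400.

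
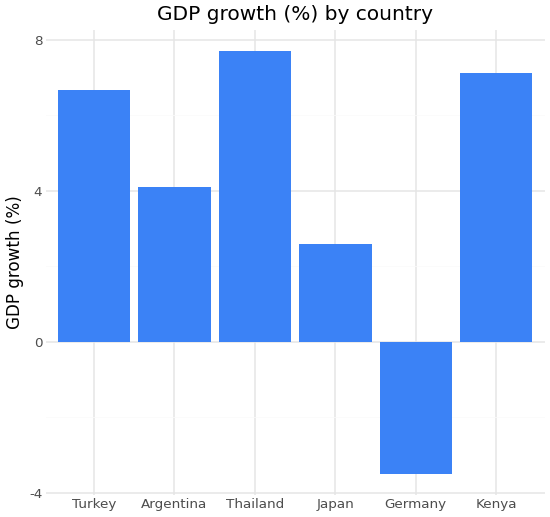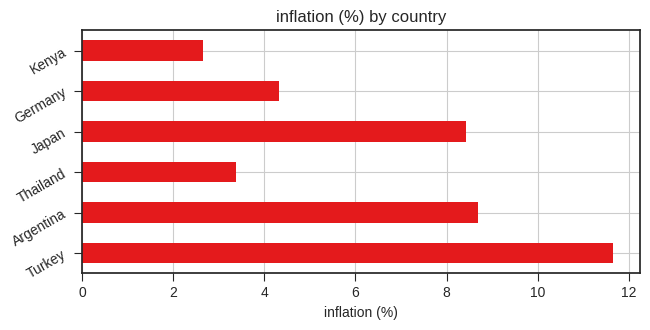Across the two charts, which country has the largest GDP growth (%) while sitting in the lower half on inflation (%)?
Thailand

Chart 2 median inflation (%) ≈ 6; below-median countries: Thailand, Germany, Kenya. Among those, Thailand has the highest GDP growth (%) (≈ 8).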